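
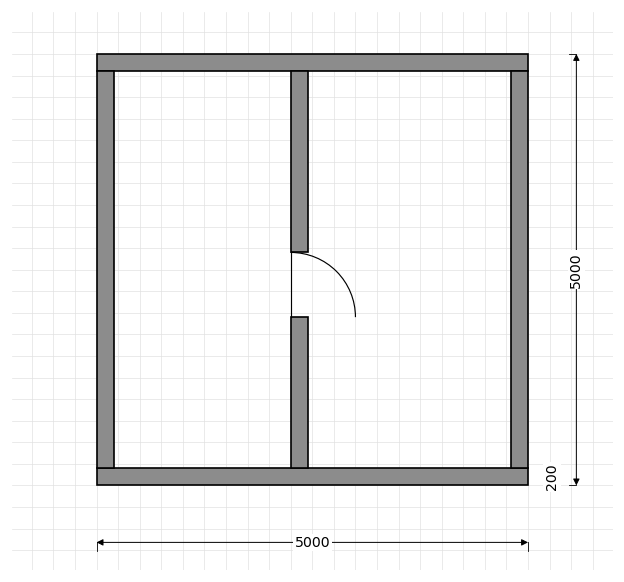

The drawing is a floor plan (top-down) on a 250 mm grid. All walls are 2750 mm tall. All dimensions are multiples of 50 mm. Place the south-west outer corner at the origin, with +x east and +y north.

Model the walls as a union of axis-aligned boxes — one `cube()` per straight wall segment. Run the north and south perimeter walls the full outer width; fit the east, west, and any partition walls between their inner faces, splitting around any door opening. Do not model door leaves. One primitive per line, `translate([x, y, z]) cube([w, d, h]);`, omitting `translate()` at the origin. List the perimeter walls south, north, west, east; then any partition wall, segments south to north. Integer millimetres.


cube([5000, 200, 2750]);
translate([0, 4800, 0]) cube([5000, 200, 2750]);
translate([0, 200, 0]) cube([200, 4600, 2750]);
translate([4800, 200, 0]) cube([200, 4600, 2750]);
translate([2250, 200, 0]) cube([200, 1750, 2750]);
translate([2250, 2700, 0]) cube([200, 2100, 2750]);


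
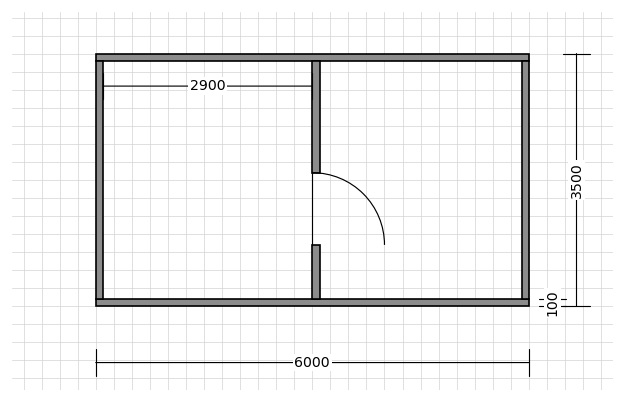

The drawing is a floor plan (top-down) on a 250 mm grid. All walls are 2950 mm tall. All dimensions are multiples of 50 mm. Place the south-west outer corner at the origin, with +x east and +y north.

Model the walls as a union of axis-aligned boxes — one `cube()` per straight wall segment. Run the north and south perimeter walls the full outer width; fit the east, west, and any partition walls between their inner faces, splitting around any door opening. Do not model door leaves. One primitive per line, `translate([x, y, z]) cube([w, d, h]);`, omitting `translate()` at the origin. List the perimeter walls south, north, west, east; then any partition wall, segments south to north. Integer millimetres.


cube([6000, 100, 2950]);
translate([0, 3400, 0]) cube([6000, 100, 2950]);
translate([0, 100, 0]) cube([100, 3300, 2950]);
translate([5900, 100, 0]) cube([100, 3300, 2950]);
translate([3000, 100, 0]) cube([100, 750, 2950]);
translate([3000, 1850, 0]) cube([100, 1550, 2950]);


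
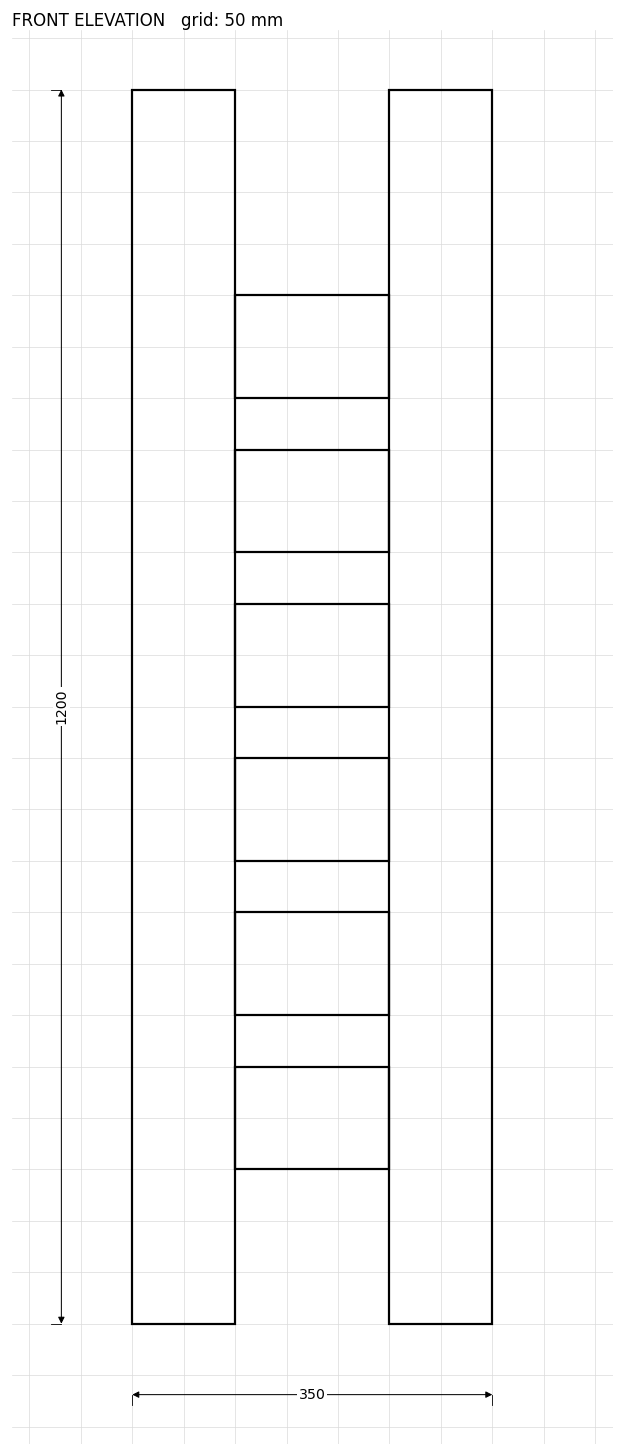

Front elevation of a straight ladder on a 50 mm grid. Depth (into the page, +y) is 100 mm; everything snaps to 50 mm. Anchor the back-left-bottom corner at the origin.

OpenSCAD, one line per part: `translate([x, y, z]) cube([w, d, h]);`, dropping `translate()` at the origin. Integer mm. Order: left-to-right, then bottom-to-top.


cube([100, 100, 1200]);
translate([100, 0, 150]) cube([150, 100, 100]);
translate([100, 0, 300]) cube([150, 100, 100]);
translate([100, 0, 450]) cube([150, 100, 100]);
translate([100, 0, 600]) cube([150, 100, 100]);
translate([100, 0, 750]) cube([150, 100, 100]);
translate([100, 0, 900]) cube([150, 100, 100]);
translate([250, 0, 0]) cube([100, 100, 1200]);


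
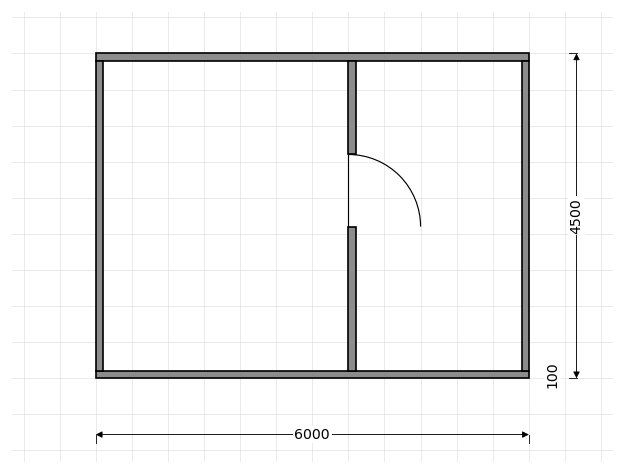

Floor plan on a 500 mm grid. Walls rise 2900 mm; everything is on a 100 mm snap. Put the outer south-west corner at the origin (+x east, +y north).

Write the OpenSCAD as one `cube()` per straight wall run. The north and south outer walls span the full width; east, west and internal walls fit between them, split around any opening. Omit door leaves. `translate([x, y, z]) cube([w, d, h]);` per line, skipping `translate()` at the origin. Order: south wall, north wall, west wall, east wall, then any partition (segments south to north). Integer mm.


cube([6000, 100, 2900]);
translate([0, 4400, 0]) cube([6000, 100, 2900]);
translate([0, 100, 0]) cube([100, 4300, 2900]);
translate([5900, 100, 0]) cube([100, 4300, 2900]);
translate([3500, 100, 0]) cube([100, 2000, 2900]);
translate([3500, 3100, 0]) cube([100, 1300, 2900]);


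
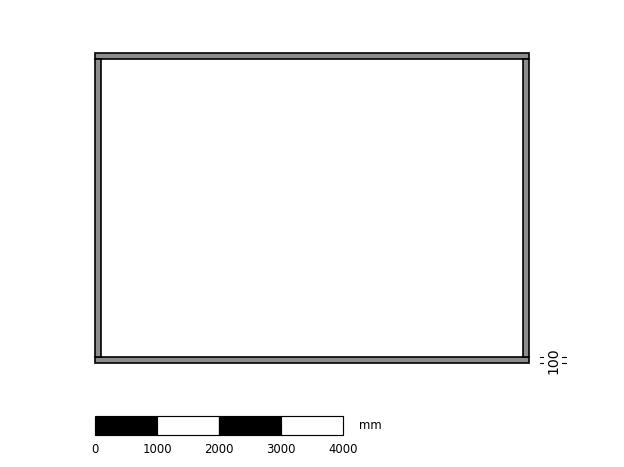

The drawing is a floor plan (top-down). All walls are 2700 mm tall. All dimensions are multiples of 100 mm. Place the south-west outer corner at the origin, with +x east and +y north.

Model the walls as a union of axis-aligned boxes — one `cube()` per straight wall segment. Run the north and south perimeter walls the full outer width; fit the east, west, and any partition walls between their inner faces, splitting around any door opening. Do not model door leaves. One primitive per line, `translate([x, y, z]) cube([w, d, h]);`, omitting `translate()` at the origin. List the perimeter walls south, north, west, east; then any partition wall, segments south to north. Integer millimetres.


cube([7000, 100, 2700]);
translate([0, 4900, 0]) cube([7000, 100, 2700]);
translate([0, 100, 0]) cube([100, 4800, 2700]);
translate([6900, 100, 0]) cube([100, 4800, 2700]);


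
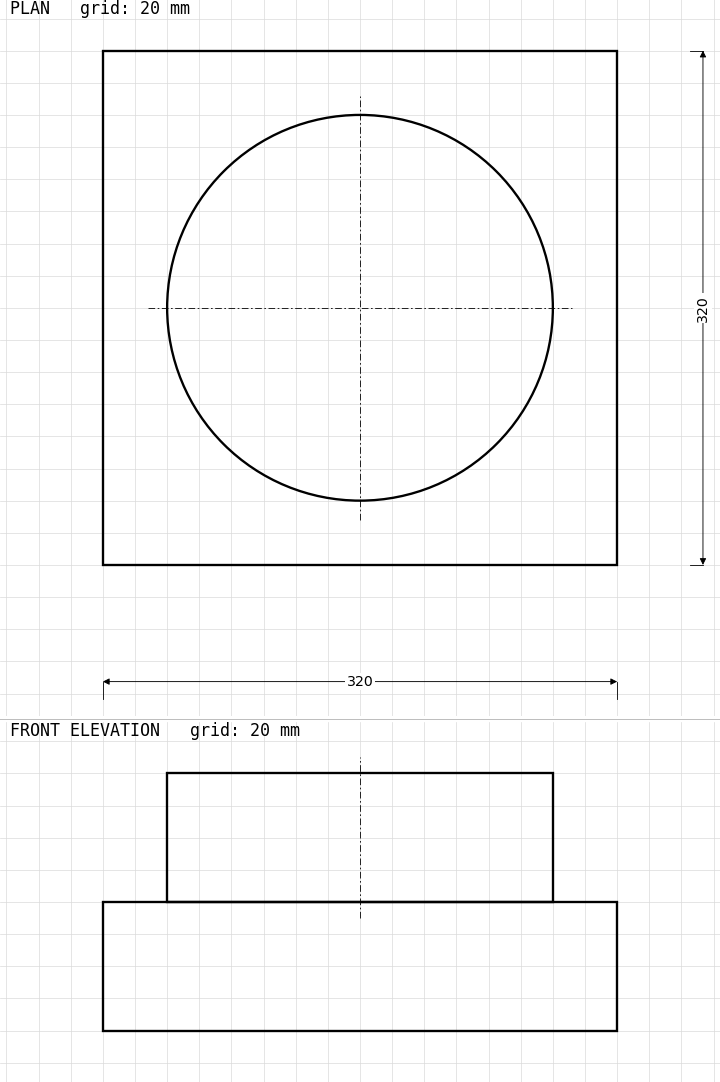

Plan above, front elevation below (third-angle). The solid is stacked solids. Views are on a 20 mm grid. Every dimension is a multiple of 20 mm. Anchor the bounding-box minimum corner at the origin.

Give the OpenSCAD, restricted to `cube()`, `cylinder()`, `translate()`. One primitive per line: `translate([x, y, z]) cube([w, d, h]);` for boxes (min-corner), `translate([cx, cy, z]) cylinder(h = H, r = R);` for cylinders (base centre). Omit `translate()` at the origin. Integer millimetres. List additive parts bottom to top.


cube([320, 320, 80]);
translate([160, 160, 80]) cylinder(h = 80, r = 120);


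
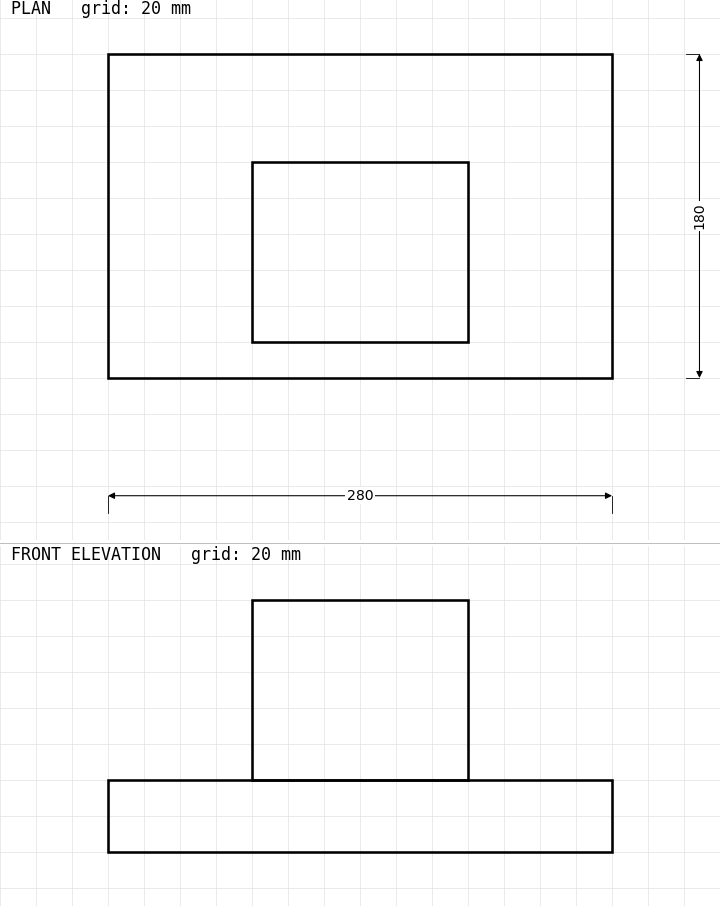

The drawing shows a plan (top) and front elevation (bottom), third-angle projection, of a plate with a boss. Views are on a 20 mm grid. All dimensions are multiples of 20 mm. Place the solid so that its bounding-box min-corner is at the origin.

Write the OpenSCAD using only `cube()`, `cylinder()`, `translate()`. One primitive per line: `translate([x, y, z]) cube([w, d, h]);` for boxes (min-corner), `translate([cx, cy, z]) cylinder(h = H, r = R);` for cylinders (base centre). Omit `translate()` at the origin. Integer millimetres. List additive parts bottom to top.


cube([280, 180, 40]);
translate([80, 20, 40]) cube([120, 100, 100]);


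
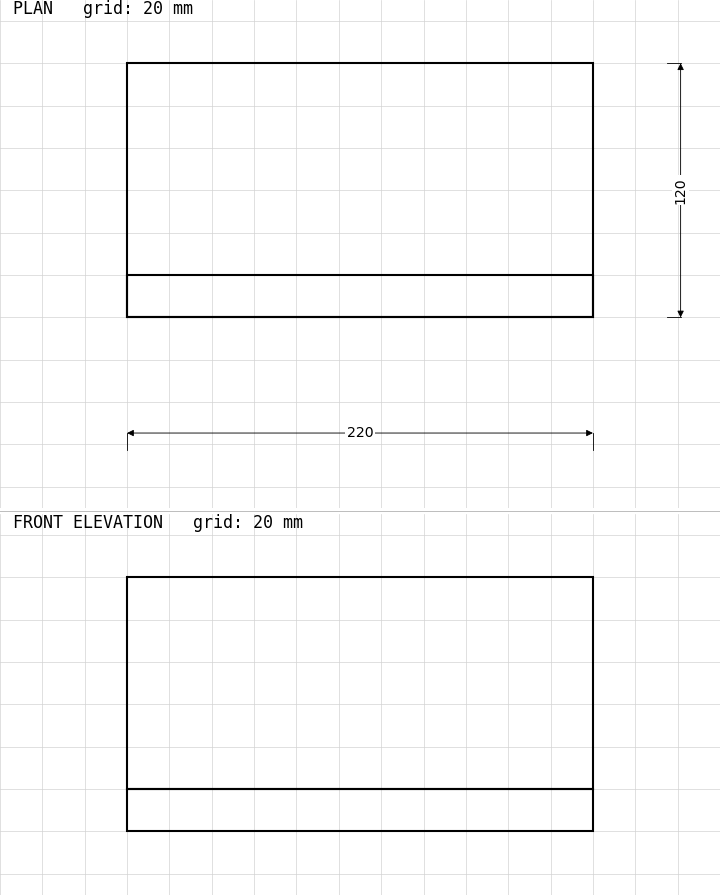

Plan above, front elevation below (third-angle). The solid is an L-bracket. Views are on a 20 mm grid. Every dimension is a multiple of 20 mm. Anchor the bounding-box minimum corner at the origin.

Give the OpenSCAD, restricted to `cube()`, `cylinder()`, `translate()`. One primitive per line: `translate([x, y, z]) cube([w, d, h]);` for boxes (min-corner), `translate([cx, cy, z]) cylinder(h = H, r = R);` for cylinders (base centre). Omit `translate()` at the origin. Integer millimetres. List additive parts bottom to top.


cube([220, 120, 20]);
translate([0, 0, 20]) cube([220, 20, 100]);


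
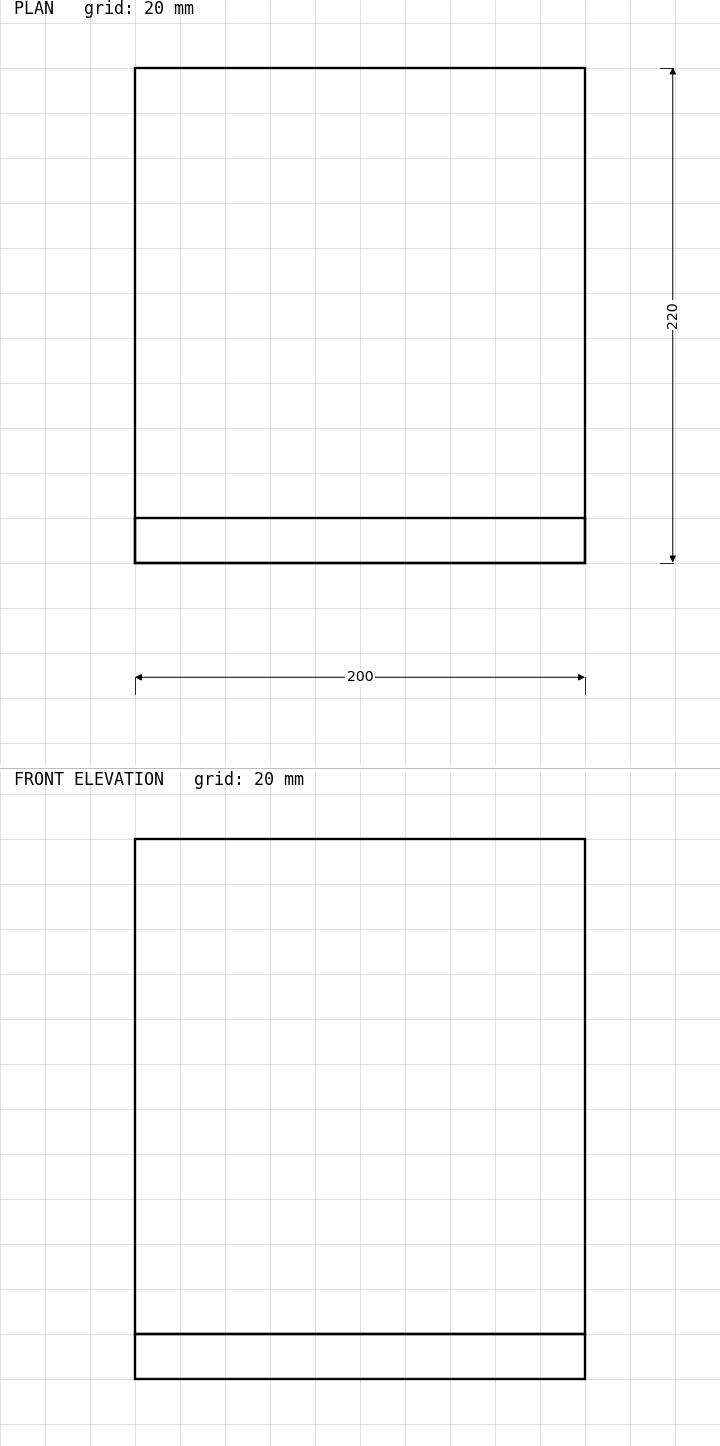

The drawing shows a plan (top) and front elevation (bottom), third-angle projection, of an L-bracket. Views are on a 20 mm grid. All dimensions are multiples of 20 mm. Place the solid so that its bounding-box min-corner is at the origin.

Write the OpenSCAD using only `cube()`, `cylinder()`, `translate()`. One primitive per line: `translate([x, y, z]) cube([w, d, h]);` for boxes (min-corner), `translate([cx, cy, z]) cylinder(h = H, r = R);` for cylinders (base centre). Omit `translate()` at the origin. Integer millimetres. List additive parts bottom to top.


cube([200, 220, 20]);
translate([0, 0, 20]) cube([200, 20, 220]);


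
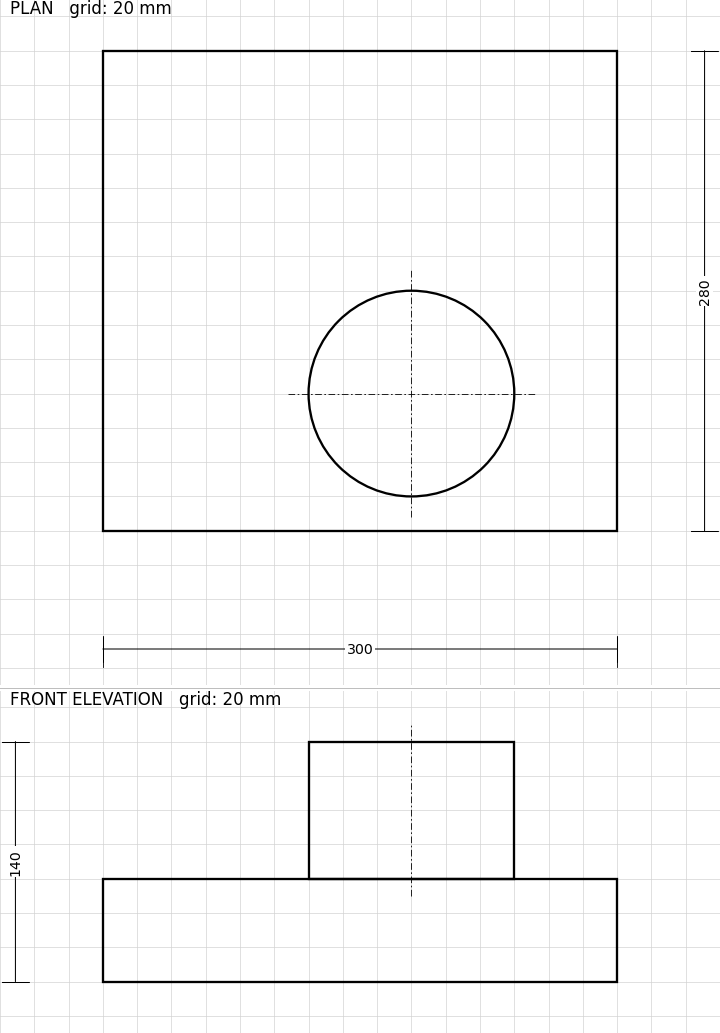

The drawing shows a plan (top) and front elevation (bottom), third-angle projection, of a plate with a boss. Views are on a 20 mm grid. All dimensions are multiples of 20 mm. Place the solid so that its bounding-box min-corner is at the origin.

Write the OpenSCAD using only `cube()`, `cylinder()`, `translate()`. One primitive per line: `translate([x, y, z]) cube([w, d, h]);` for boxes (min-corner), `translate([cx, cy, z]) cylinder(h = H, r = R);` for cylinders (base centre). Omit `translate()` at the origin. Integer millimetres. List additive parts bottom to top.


cube([300, 280, 60]);
translate([180, 80, 60]) cylinder(h = 80, r = 60);


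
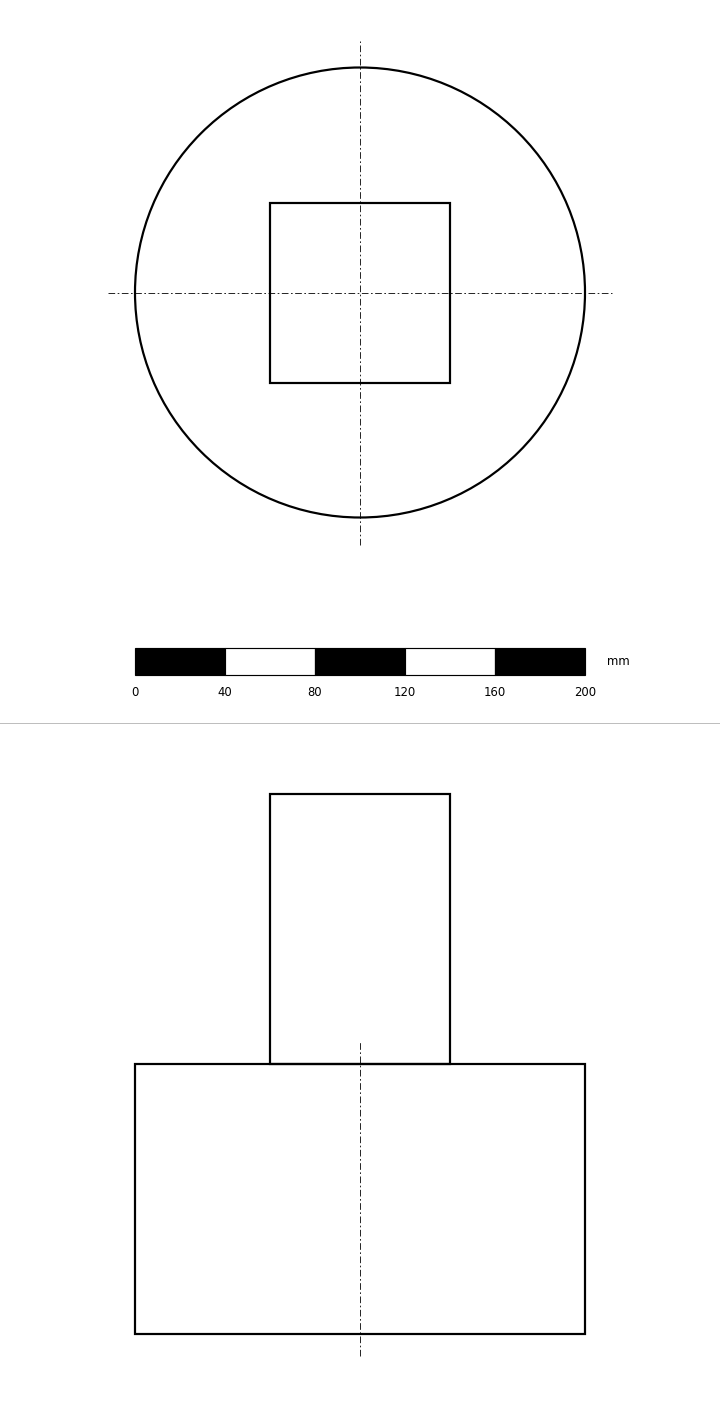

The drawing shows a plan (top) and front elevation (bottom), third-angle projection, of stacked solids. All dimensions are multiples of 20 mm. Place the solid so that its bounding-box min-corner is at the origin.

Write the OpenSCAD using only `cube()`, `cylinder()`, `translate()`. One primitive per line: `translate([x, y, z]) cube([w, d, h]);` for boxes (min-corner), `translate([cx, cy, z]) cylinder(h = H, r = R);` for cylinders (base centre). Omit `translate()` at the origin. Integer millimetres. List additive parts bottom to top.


translate([100, 100, 0]) cylinder(h = 120, r = 100);
translate([60, 60, 120]) cube([80, 80, 120]);


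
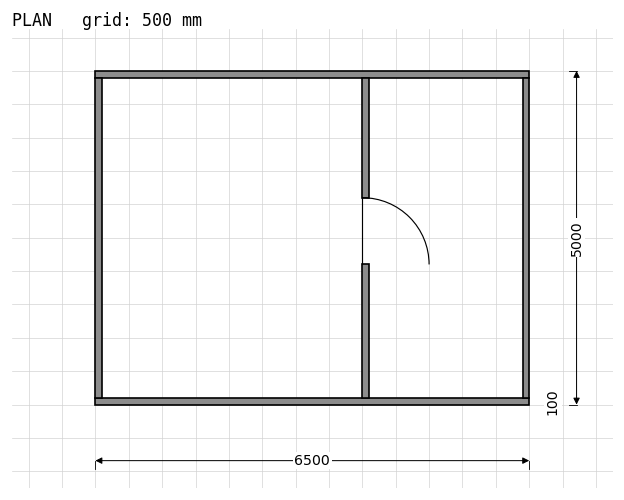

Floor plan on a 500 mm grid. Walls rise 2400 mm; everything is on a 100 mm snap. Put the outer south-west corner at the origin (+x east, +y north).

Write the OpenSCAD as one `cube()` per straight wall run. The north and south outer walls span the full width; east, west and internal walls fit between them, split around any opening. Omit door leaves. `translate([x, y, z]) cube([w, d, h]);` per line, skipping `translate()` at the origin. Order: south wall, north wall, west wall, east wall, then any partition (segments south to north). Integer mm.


cube([6500, 100, 2400]);
translate([0, 4900, 0]) cube([6500, 100, 2400]);
translate([0, 100, 0]) cube([100, 4800, 2400]);
translate([6400, 100, 0]) cube([100, 4800, 2400]);
translate([4000, 100, 0]) cube([100, 2000, 2400]);
translate([4000, 3100, 0]) cube([100, 1800, 2400]);


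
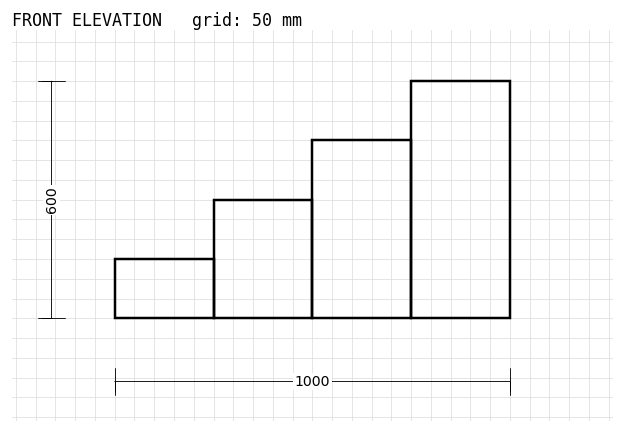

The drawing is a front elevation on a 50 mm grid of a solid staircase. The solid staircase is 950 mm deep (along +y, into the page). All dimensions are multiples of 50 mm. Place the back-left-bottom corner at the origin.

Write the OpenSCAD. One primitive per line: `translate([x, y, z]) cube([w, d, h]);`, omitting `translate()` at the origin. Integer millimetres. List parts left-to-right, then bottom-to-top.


cube([250, 950, 150]);
translate([250, 0, 0]) cube([250, 950, 300]);
translate([500, 0, 0]) cube([250, 950, 450]);
translate([750, 0, 0]) cube([250, 950, 600]);


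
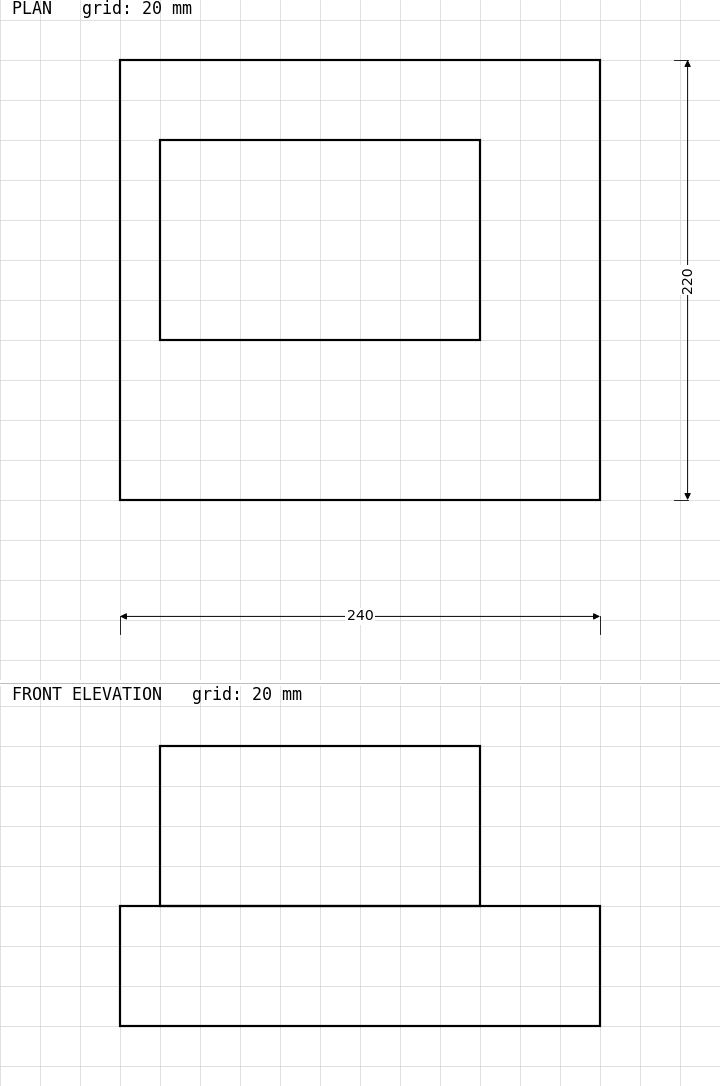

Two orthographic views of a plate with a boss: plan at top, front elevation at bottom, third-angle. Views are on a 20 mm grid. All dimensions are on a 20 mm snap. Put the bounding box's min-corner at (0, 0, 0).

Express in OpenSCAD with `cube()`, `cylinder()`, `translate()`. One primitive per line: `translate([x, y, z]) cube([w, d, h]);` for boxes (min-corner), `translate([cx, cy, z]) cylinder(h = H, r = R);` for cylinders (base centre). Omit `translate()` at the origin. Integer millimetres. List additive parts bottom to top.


cube([240, 220, 60]);
translate([20, 80, 60]) cube([160, 100, 80]);


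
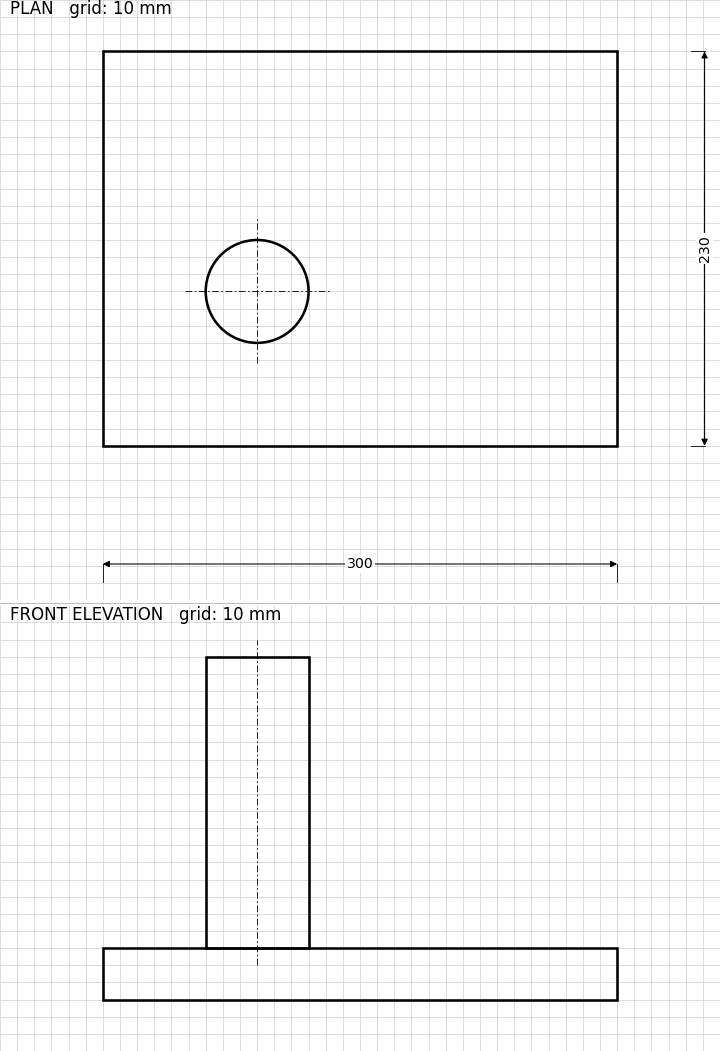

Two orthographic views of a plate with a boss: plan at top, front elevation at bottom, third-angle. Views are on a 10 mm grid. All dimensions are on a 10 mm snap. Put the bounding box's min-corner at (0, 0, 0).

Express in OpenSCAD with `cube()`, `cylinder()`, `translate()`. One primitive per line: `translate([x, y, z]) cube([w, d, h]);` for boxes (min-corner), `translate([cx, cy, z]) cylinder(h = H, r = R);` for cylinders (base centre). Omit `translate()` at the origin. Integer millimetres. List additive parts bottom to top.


cube([300, 230, 30]);
translate([90, 90, 30]) cylinder(h = 170, r = 30);


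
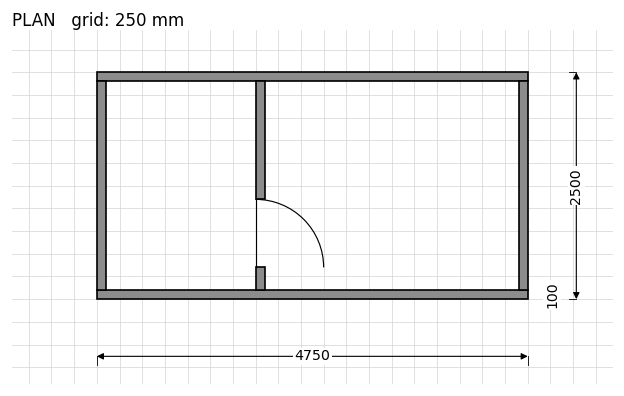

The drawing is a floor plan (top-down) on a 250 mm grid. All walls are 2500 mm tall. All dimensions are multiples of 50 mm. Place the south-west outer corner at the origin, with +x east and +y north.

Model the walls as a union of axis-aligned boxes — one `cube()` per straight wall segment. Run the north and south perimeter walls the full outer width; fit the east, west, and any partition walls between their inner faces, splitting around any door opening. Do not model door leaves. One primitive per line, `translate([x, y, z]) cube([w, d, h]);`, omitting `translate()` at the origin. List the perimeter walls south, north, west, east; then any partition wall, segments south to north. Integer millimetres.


cube([4750, 100, 2500]);
translate([0, 2400, 0]) cube([4750, 100, 2500]);
translate([0, 100, 0]) cube([100, 2300, 2500]);
translate([4650, 100, 0]) cube([100, 2300, 2500]);
translate([1750, 100, 0]) cube([100, 250, 2500]);
translate([1750, 1100, 0]) cube([100, 1300, 2500]);


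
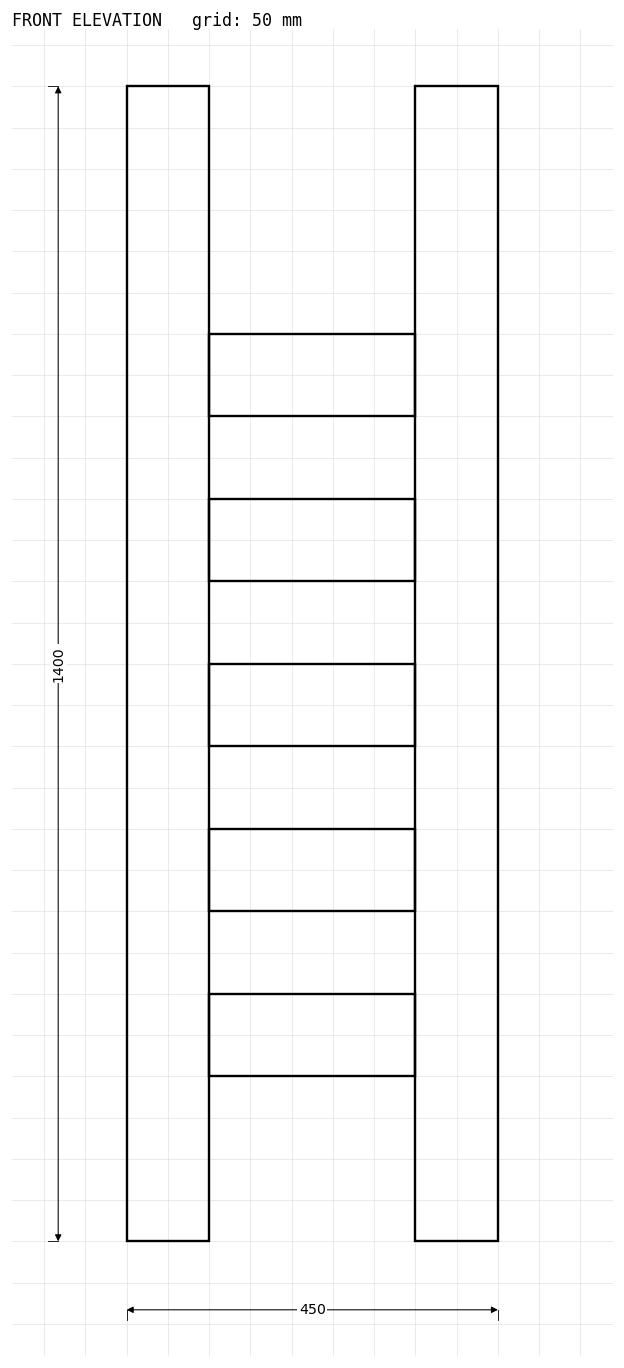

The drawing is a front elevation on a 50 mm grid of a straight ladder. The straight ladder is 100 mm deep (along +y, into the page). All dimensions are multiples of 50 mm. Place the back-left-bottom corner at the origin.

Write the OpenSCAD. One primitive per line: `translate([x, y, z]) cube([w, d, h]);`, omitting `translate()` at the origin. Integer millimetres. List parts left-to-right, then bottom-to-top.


cube([100, 100, 1400]);
translate([100, 0, 200]) cube([250, 100, 100]);
translate([100, 0, 400]) cube([250, 100, 100]);
translate([100, 0, 600]) cube([250, 100, 100]);
translate([100, 0, 800]) cube([250, 100, 100]);
translate([100, 0, 1000]) cube([250, 100, 100]);
translate([350, 0, 0]) cube([100, 100, 1400]);


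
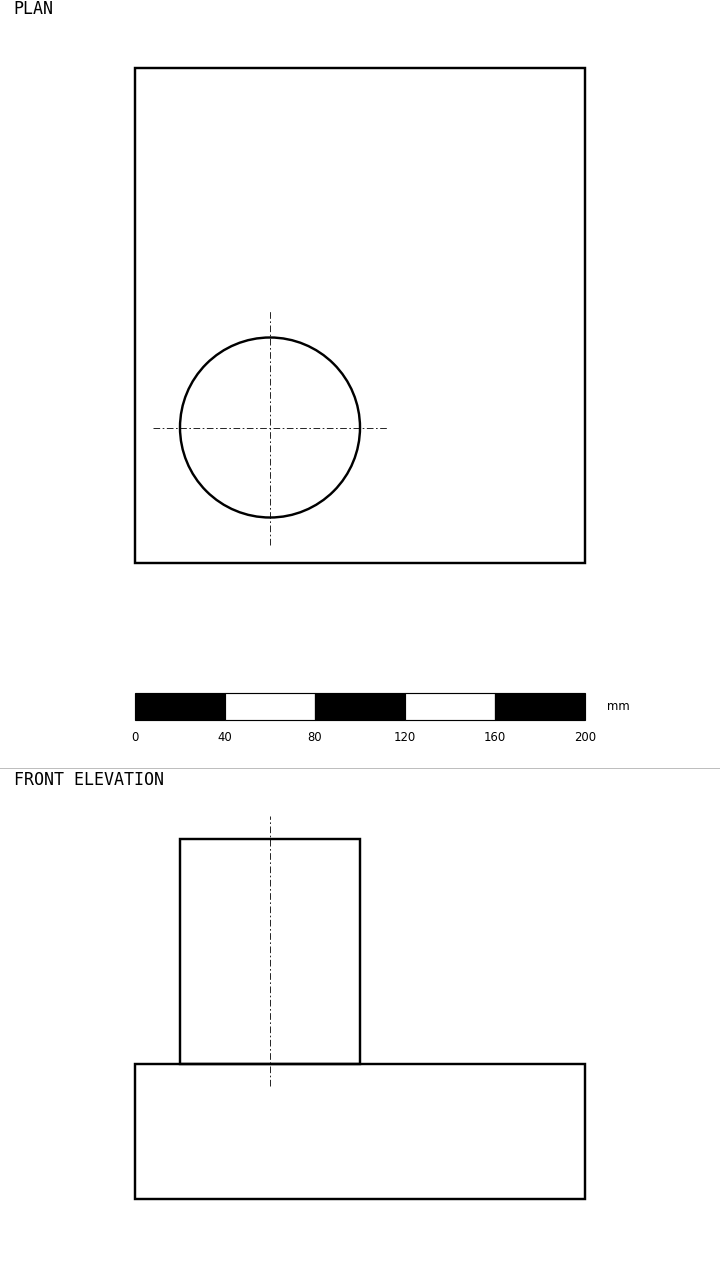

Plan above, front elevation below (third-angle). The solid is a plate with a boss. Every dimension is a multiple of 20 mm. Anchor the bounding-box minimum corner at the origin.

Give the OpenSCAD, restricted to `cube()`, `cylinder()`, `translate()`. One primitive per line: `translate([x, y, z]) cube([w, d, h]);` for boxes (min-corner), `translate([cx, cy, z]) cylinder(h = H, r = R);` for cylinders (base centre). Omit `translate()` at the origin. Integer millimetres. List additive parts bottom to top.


cube([200, 220, 60]);
translate([60, 60, 60]) cylinder(h = 100, r = 40);


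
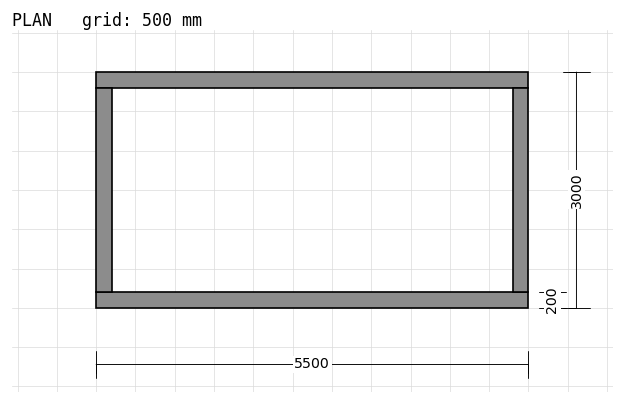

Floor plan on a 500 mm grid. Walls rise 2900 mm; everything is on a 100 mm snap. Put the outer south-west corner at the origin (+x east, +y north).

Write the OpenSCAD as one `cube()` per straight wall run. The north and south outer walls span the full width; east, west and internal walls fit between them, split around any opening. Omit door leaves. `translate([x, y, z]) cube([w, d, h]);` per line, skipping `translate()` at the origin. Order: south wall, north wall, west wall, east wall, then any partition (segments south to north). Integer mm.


cube([5500, 200, 2900]);
translate([0, 2800, 0]) cube([5500, 200, 2900]);
translate([0, 200, 0]) cube([200, 2600, 2900]);
translate([5300, 200, 0]) cube([200, 2600, 2900]);


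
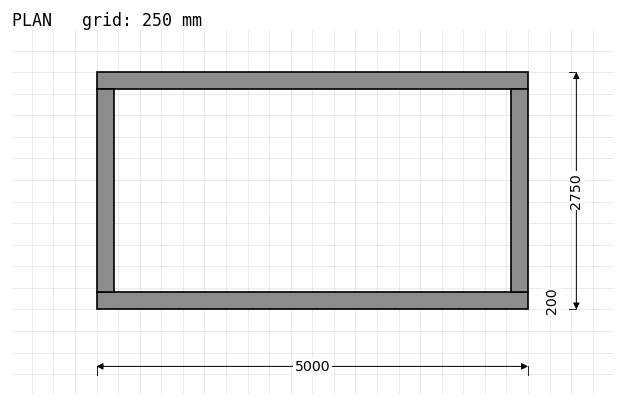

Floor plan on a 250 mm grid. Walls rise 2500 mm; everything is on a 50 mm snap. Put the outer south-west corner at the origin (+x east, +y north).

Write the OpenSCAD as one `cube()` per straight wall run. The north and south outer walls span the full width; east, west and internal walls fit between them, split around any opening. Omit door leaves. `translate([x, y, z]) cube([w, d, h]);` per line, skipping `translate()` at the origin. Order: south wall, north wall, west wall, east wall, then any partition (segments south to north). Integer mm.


cube([5000, 200, 2500]);
translate([0, 2550, 0]) cube([5000, 200, 2500]);
translate([0, 200, 0]) cube([200, 2350, 2500]);
translate([4800, 200, 0]) cube([200, 2350, 2500]);


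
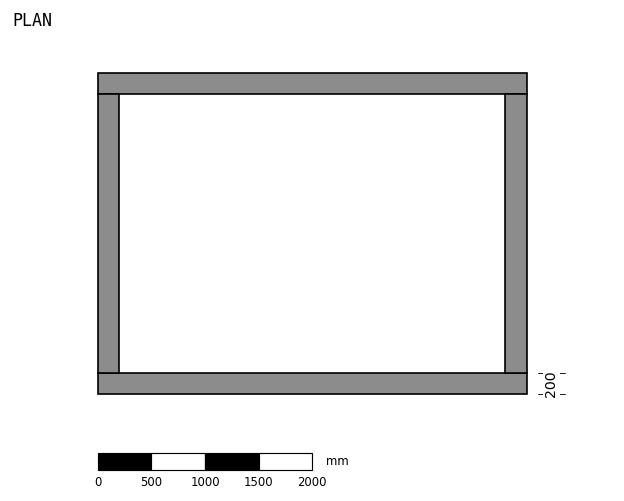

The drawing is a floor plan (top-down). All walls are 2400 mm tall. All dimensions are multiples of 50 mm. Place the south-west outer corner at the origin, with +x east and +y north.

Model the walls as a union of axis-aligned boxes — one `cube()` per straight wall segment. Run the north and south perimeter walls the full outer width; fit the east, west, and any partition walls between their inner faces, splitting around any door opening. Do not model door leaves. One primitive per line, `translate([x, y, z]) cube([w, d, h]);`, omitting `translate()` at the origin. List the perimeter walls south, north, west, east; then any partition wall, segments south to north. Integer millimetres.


cube([4000, 200, 2400]);
translate([0, 2800, 0]) cube([4000, 200, 2400]);
translate([0, 200, 0]) cube([200, 2600, 2400]);
translate([3800, 200, 0]) cube([200, 2600, 2400]);


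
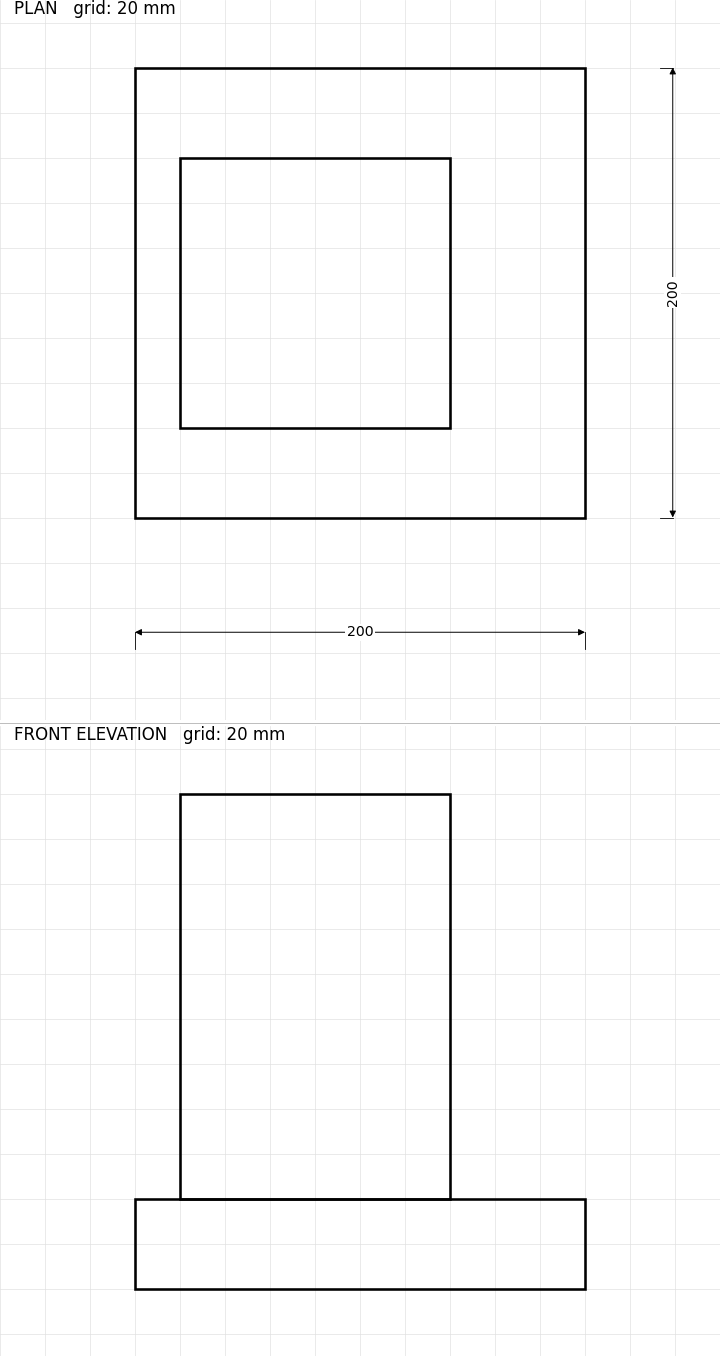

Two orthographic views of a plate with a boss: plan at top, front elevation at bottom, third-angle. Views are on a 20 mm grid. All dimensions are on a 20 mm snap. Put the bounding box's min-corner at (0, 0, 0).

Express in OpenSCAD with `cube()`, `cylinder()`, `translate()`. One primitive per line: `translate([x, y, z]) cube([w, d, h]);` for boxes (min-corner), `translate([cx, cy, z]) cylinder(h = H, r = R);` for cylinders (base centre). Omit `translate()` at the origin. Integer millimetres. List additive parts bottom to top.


cube([200, 200, 40]);
translate([20, 40, 40]) cube([120, 120, 180]);


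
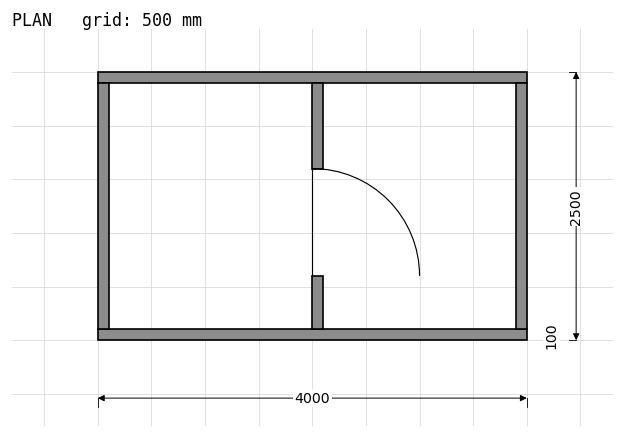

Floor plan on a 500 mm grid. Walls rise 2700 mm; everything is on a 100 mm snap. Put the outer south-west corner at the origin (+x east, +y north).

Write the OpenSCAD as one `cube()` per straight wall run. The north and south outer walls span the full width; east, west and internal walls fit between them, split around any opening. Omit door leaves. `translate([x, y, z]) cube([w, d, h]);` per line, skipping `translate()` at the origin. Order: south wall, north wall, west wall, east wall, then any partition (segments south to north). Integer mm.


cube([4000, 100, 2700]);
translate([0, 2400, 0]) cube([4000, 100, 2700]);
translate([0, 100, 0]) cube([100, 2300, 2700]);
translate([3900, 100, 0]) cube([100, 2300, 2700]);
translate([2000, 100, 0]) cube([100, 500, 2700]);
translate([2000, 1600, 0]) cube([100, 800, 2700]);


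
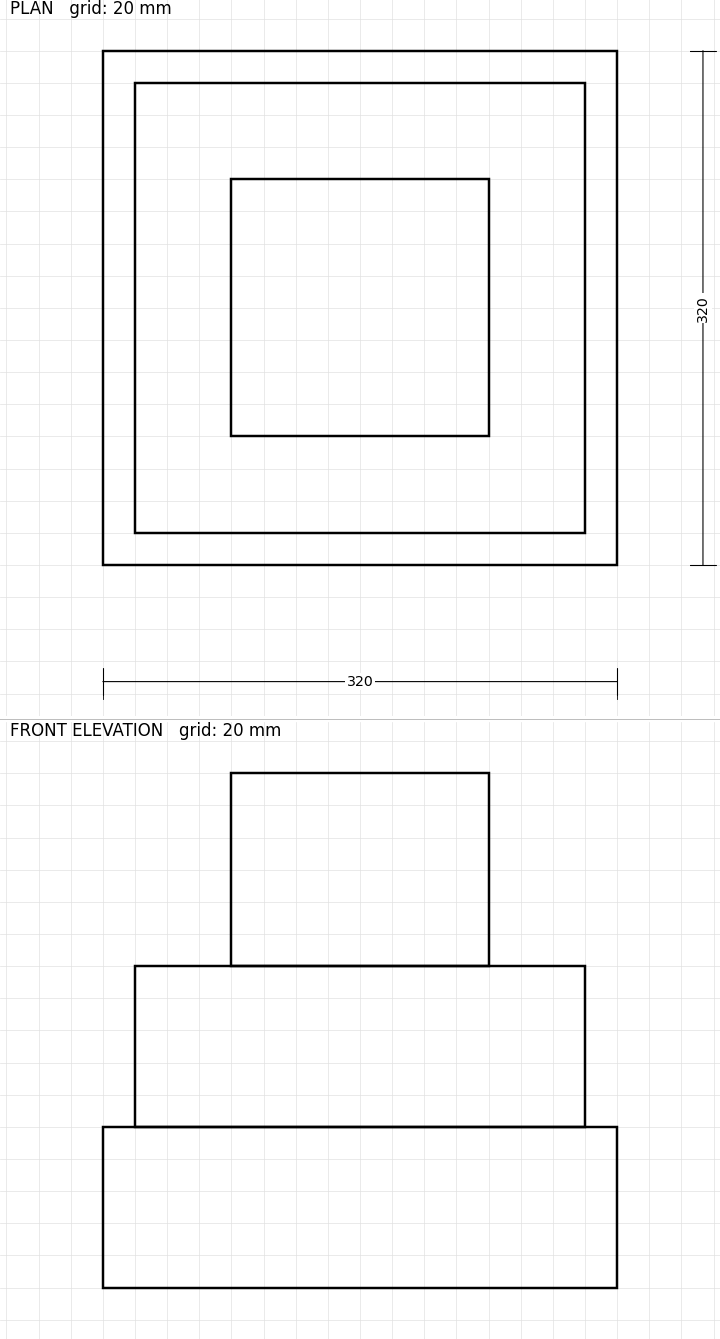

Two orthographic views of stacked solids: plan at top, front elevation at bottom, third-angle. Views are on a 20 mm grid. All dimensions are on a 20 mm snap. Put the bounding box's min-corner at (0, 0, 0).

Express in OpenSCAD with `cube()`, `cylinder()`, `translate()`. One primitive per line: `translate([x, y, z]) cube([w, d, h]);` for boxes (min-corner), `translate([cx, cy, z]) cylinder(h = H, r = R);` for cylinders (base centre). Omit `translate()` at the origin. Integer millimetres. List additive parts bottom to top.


cube([320, 320, 100]);
translate([20, 20, 100]) cube([280, 280, 100]);
translate([80, 80, 200]) cube([160, 160, 120]);


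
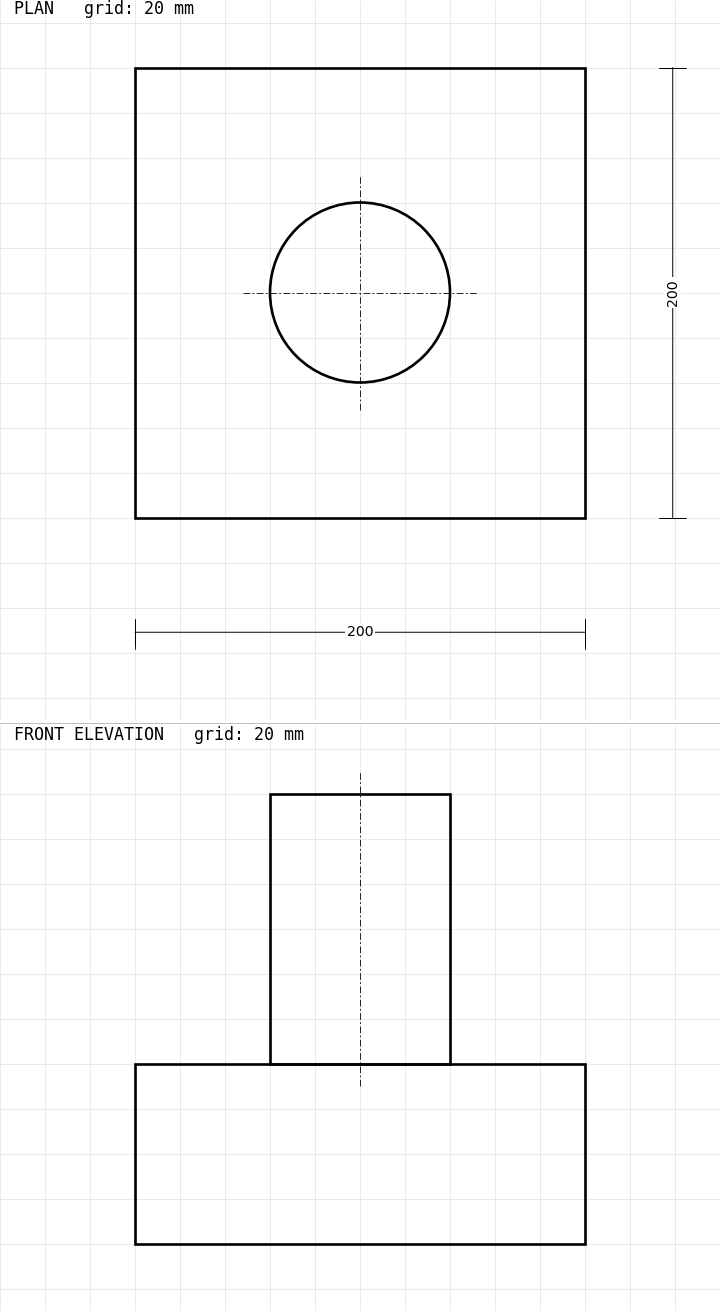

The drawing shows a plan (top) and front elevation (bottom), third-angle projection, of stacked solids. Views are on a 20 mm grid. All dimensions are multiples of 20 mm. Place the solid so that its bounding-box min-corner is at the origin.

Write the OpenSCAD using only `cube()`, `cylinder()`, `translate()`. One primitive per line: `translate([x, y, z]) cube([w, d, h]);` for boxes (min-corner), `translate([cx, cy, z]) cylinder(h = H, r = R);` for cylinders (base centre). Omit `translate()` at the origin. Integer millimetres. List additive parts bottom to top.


cube([200, 200, 80]);
translate([100, 100, 80]) cylinder(h = 120, r = 40);


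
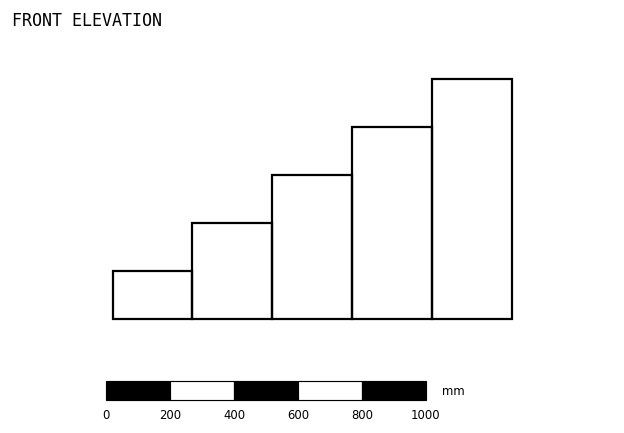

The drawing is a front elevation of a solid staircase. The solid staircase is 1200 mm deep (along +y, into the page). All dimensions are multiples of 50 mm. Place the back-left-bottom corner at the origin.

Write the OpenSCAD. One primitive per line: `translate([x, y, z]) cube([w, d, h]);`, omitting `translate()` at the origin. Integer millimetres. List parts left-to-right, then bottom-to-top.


cube([250, 1200, 150]);
translate([250, 0, 0]) cube([250, 1200, 300]);
translate([500, 0, 0]) cube([250, 1200, 450]);
translate([750, 0, 0]) cube([250, 1200, 600]);
translate([1000, 0, 0]) cube([250, 1200, 750]);


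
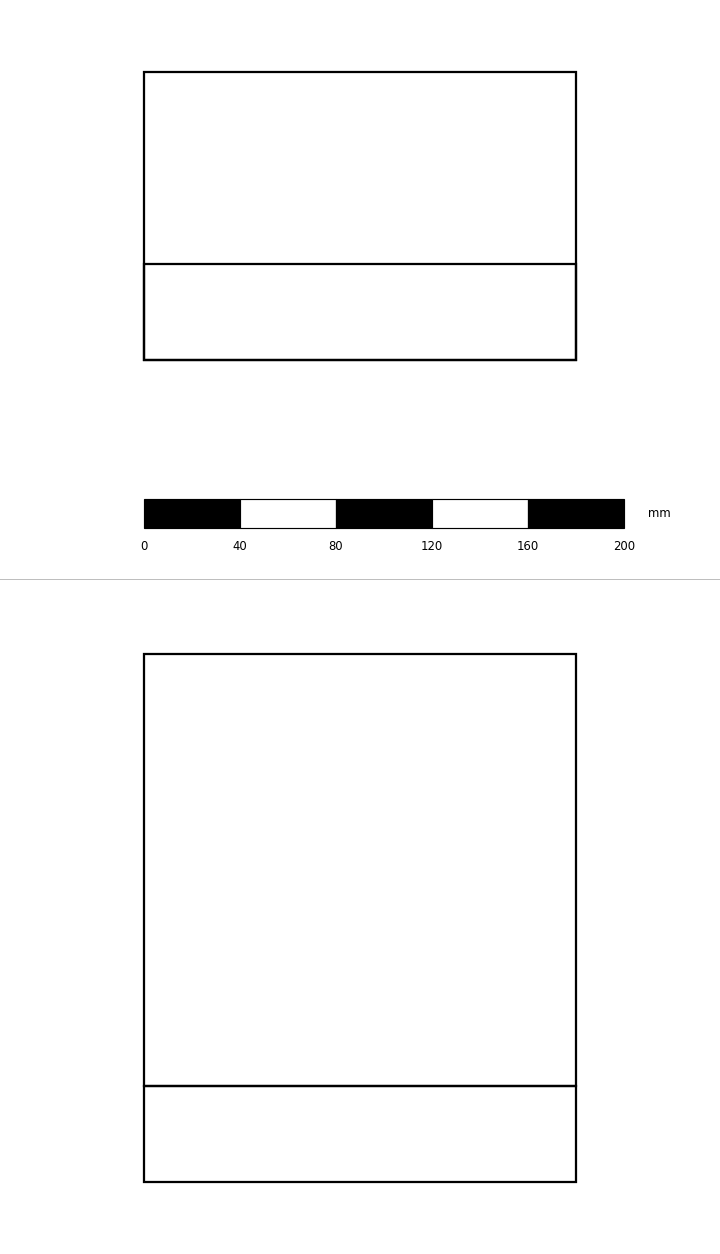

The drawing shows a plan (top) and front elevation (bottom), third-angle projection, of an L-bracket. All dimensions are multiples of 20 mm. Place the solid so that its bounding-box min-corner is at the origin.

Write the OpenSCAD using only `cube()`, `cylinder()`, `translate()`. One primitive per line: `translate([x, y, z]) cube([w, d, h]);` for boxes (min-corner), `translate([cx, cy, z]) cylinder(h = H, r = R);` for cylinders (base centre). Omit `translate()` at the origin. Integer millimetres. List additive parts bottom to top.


cube([180, 120, 40]);
translate([0, 0, 40]) cube([180, 40, 180]);


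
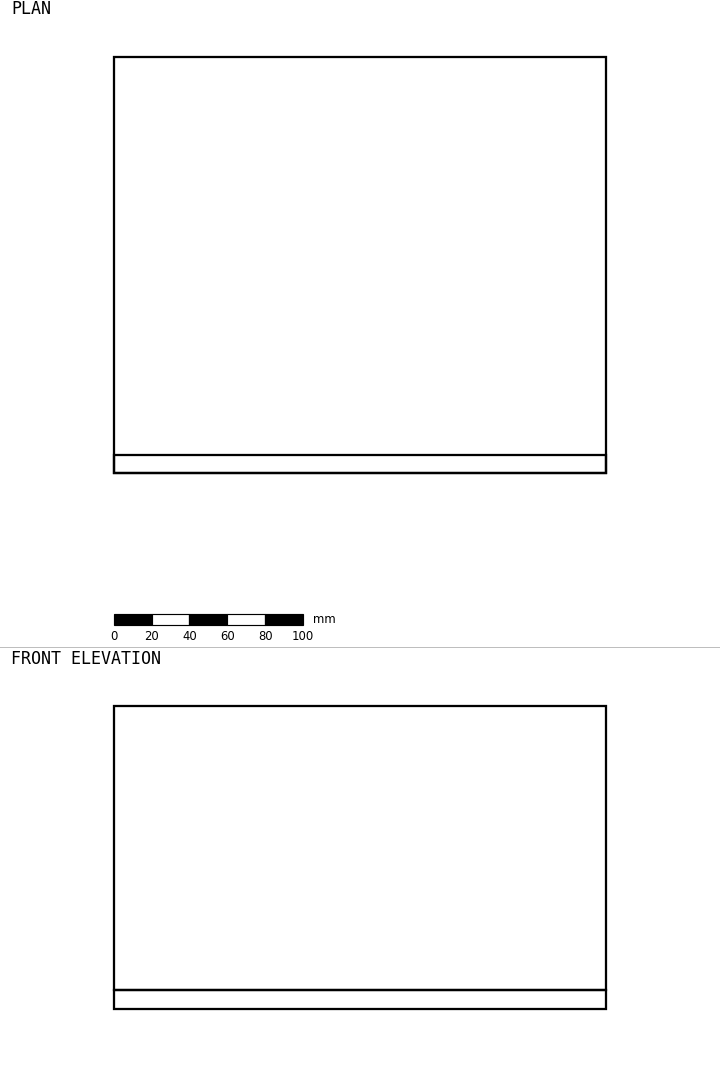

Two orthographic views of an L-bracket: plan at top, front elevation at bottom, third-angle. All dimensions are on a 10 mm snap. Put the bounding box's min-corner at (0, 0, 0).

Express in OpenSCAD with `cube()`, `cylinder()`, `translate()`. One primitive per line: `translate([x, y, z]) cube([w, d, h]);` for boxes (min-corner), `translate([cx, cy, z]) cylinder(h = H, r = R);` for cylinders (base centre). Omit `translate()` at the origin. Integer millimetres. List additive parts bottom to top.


cube([260, 220, 10]);
translate([0, 0, 10]) cube([260, 10, 150]);


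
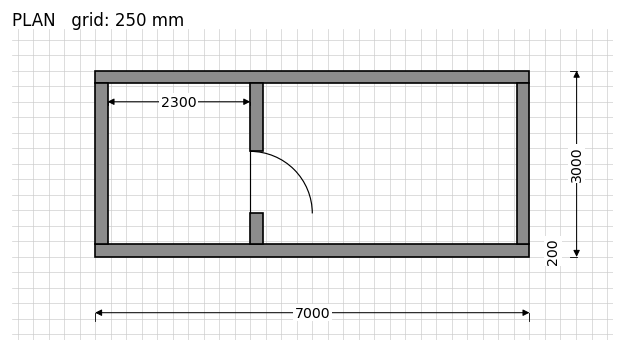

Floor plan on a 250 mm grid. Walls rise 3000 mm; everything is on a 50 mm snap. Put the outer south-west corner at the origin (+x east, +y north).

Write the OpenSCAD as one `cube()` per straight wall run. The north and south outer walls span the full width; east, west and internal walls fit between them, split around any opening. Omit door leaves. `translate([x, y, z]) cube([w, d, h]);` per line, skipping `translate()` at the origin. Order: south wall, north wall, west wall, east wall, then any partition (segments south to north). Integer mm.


cube([7000, 200, 3000]);
translate([0, 2800, 0]) cube([7000, 200, 3000]);
translate([0, 200, 0]) cube([200, 2600, 3000]);
translate([6800, 200, 0]) cube([200, 2600, 3000]);
translate([2500, 200, 0]) cube([200, 500, 3000]);
translate([2500, 1700, 0]) cube([200, 1100, 3000]);


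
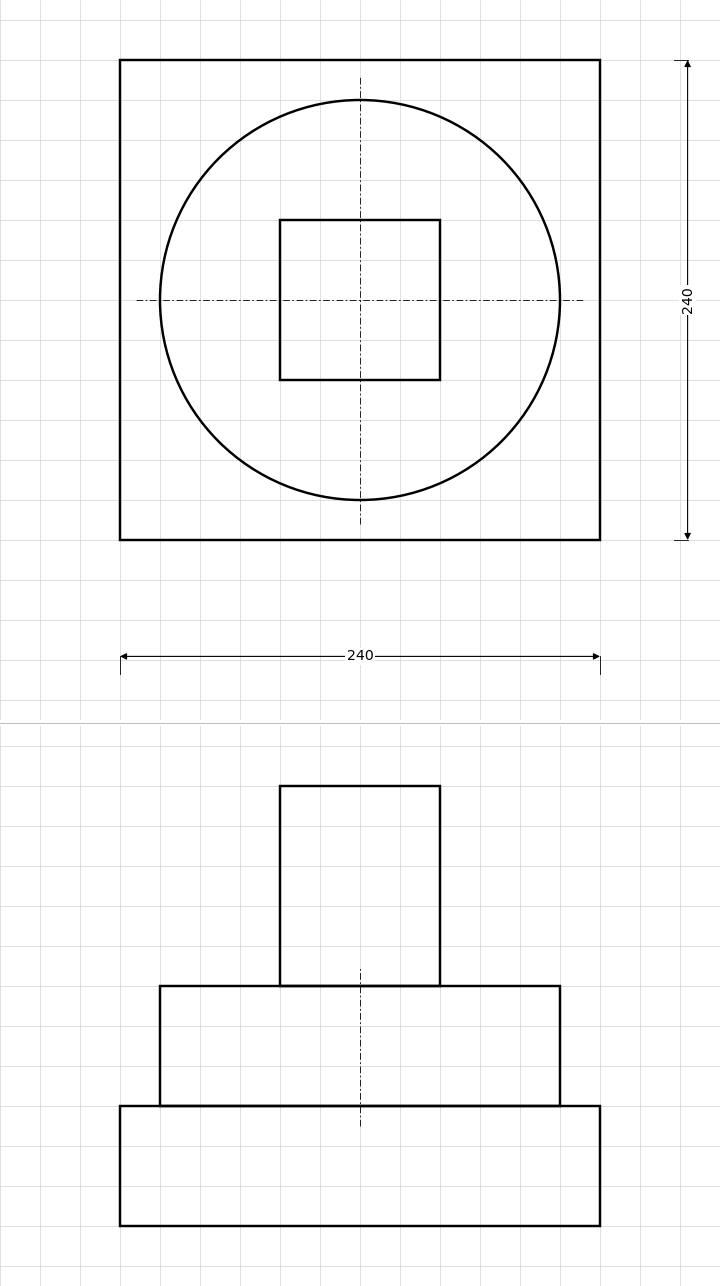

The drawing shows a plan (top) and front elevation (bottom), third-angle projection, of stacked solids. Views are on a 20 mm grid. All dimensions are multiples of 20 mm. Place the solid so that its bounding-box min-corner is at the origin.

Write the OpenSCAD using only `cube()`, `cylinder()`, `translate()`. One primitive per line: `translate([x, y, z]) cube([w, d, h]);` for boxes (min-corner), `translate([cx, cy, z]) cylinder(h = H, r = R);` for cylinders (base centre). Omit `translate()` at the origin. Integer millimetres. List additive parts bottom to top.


cube([240, 240, 60]);
translate([120, 120, 60]) cylinder(h = 60, r = 100);
translate([80, 80, 120]) cube([80, 80, 100]);


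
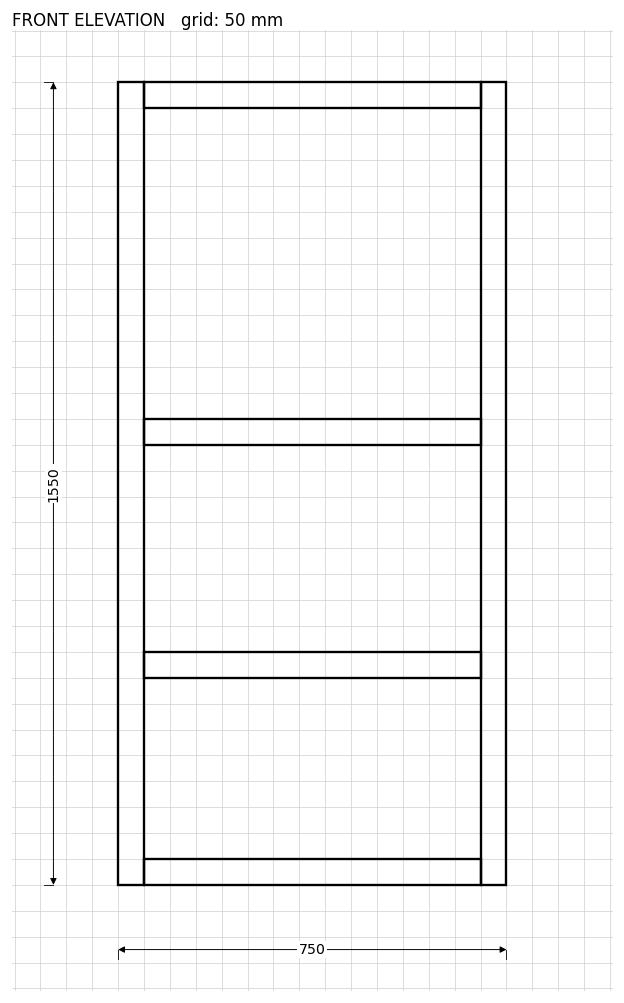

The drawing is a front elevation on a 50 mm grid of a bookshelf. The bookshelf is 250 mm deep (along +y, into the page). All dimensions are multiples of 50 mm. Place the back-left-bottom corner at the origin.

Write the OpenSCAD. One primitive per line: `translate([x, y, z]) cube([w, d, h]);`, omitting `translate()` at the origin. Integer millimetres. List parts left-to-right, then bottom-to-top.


cube([50, 250, 1550]);
translate([50, 0, 0]) cube([650, 250, 50]);
translate([50, 0, 400]) cube([650, 250, 50]);
translate([50, 0, 850]) cube([650, 250, 50]);
translate([50, 0, 1500]) cube([650, 250, 50]);
translate([700, 0, 0]) cube([50, 250, 1550]);


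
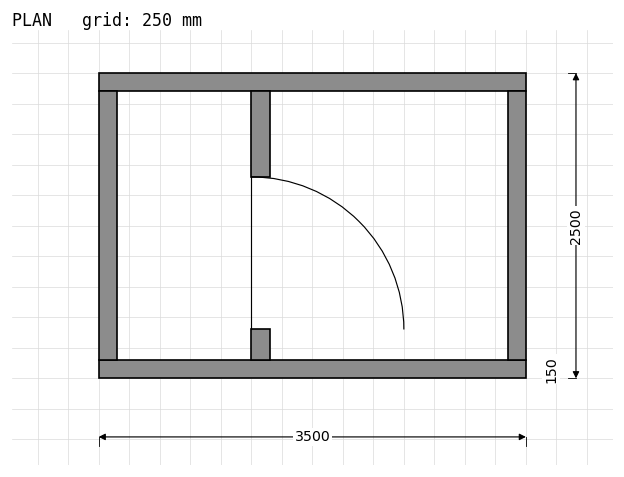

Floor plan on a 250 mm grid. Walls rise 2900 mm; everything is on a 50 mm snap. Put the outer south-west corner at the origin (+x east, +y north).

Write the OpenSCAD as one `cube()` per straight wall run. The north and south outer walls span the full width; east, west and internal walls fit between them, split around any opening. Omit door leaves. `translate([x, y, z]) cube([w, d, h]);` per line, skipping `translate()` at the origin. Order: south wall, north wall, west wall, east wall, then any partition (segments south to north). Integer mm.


cube([3500, 150, 2900]);
translate([0, 2350, 0]) cube([3500, 150, 2900]);
translate([0, 150, 0]) cube([150, 2200, 2900]);
translate([3350, 150, 0]) cube([150, 2200, 2900]);
translate([1250, 150, 0]) cube([150, 250, 2900]);
translate([1250, 1650, 0]) cube([150, 700, 2900]);


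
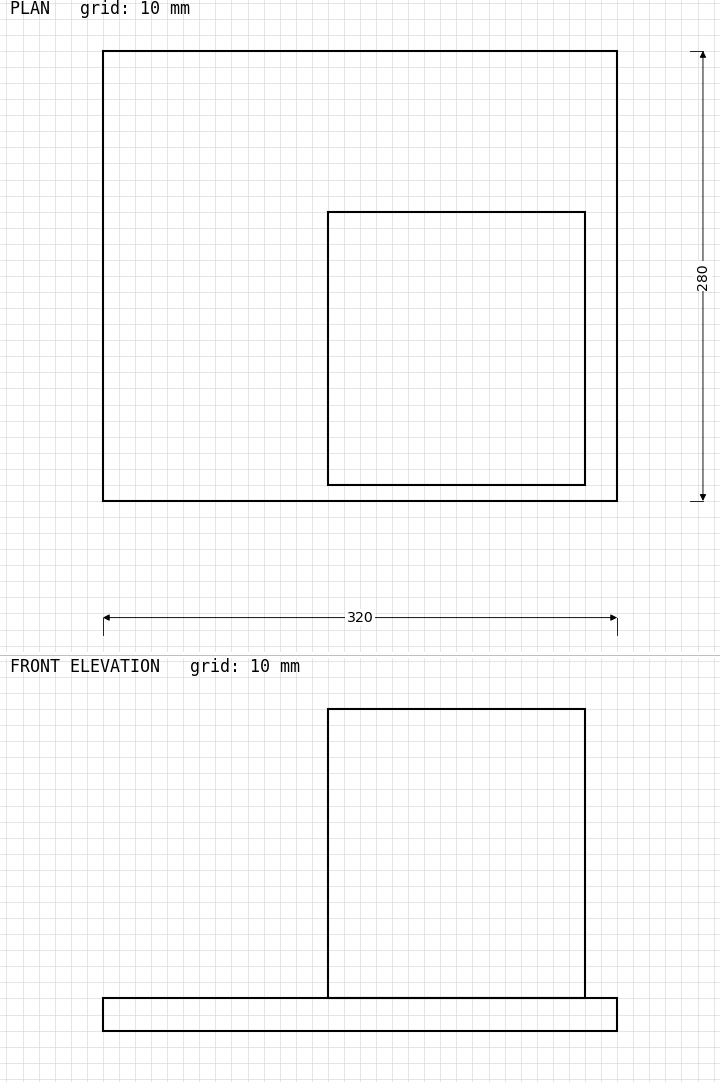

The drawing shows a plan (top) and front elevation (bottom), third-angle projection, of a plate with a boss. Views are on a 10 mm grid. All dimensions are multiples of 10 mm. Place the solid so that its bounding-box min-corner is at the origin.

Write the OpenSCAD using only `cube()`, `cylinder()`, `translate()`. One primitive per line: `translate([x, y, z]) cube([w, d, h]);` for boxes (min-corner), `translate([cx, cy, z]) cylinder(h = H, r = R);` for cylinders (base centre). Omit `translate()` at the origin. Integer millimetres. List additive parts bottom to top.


cube([320, 280, 20]);
translate([140, 10, 20]) cube([160, 170, 180]);


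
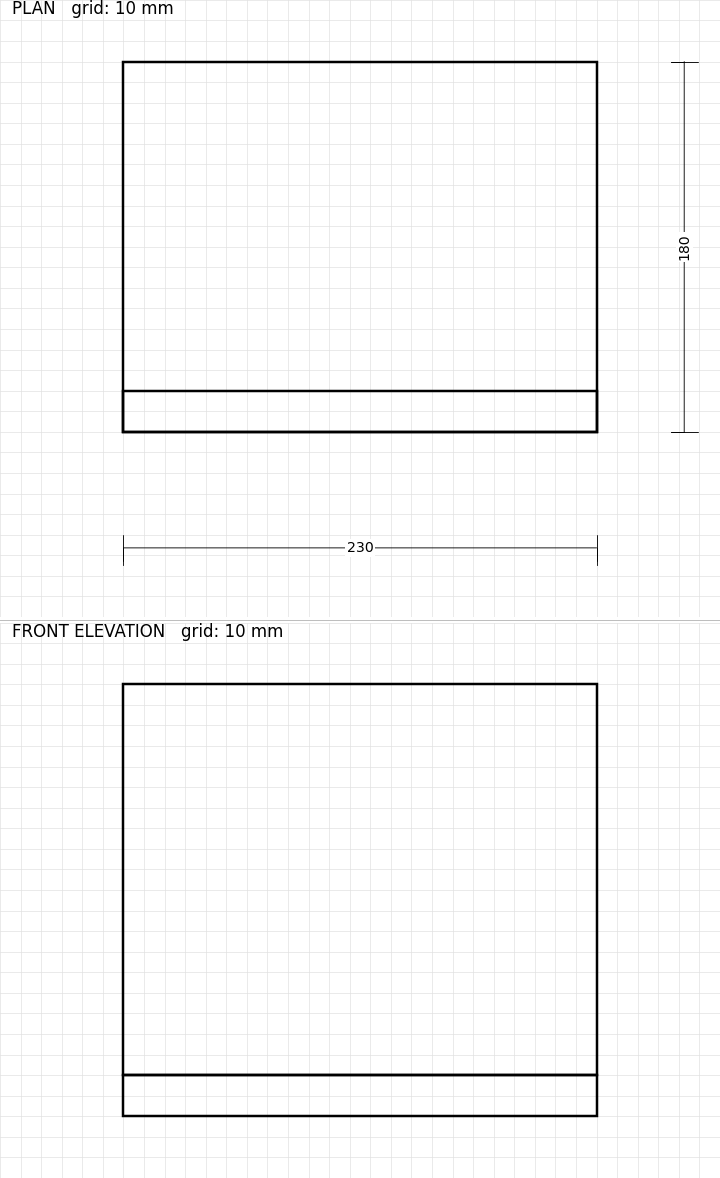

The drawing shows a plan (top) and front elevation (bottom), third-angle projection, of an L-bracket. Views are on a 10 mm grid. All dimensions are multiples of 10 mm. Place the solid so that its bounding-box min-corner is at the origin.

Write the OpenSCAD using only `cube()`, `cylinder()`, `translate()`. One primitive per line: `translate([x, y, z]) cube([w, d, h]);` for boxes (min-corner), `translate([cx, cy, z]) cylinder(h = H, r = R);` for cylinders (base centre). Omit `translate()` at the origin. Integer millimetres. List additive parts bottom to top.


cube([230, 180, 20]);
translate([0, 0, 20]) cube([230, 20, 190]);


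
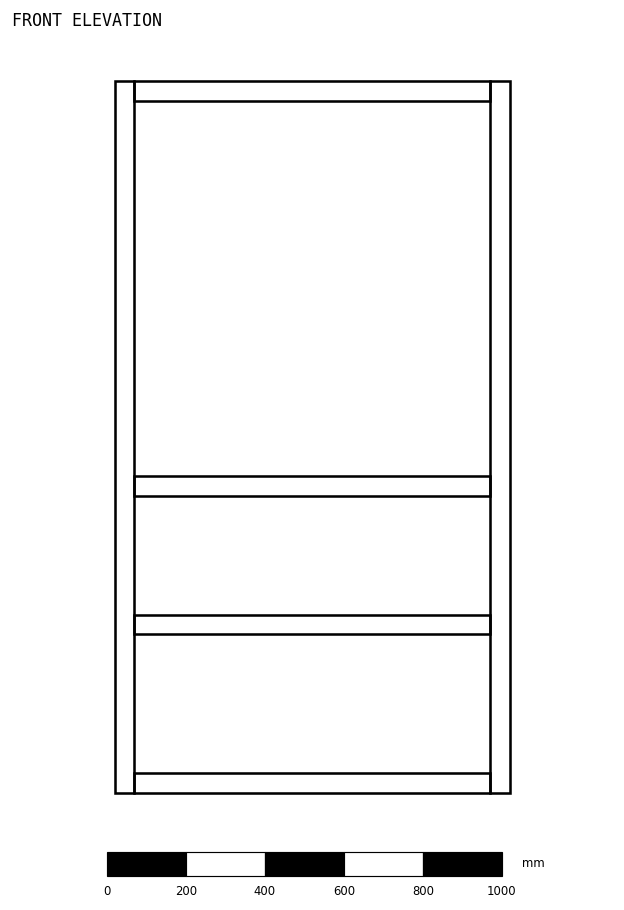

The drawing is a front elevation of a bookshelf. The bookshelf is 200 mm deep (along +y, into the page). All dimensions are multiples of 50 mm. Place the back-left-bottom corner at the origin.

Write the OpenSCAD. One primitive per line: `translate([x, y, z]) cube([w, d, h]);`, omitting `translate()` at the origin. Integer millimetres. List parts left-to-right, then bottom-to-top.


cube([50, 200, 1800]);
translate([50, 0, 0]) cube([900, 200, 50]);
translate([50, 0, 400]) cube([900, 200, 50]);
translate([50, 0, 750]) cube([900, 200, 50]);
translate([50, 0, 1750]) cube([900, 200, 50]);
translate([950, 0, 0]) cube([50, 200, 1800]);


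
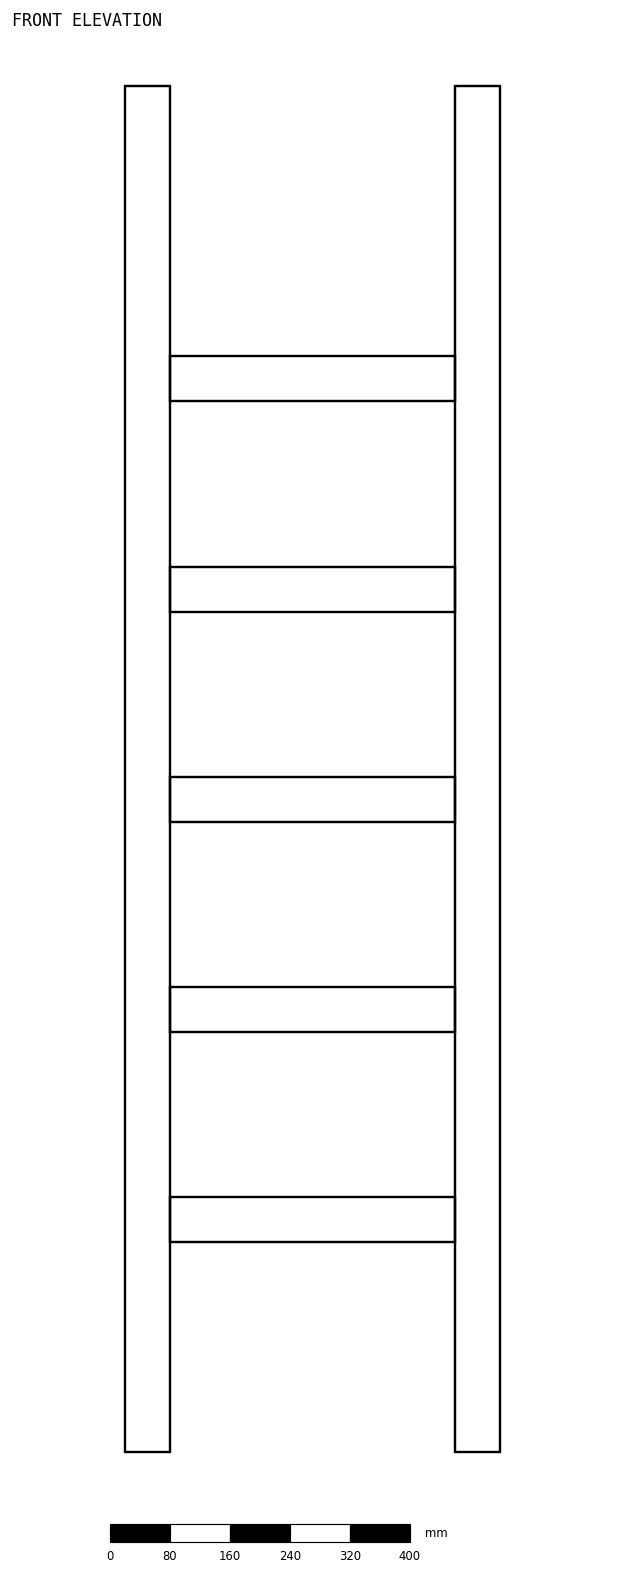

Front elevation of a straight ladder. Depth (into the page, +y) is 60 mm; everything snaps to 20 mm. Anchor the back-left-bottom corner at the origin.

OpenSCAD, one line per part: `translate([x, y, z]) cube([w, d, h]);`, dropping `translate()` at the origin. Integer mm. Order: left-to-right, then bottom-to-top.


cube([60, 60, 1820]);
translate([60, 0, 280]) cube([380, 60, 60]);
translate([60, 0, 560]) cube([380, 60, 60]);
translate([60, 0, 840]) cube([380, 60, 60]);
translate([60, 0, 1120]) cube([380, 60, 60]);
translate([60, 0, 1400]) cube([380, 60, 60]);
translate([440, 0, 0]) cube([60, 60, 1820]);
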